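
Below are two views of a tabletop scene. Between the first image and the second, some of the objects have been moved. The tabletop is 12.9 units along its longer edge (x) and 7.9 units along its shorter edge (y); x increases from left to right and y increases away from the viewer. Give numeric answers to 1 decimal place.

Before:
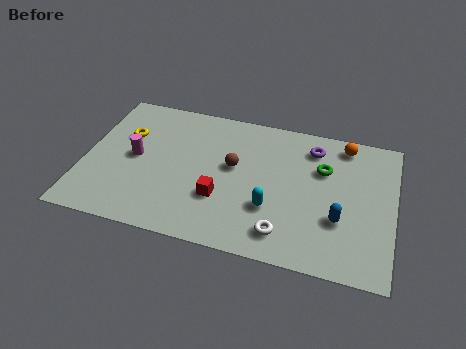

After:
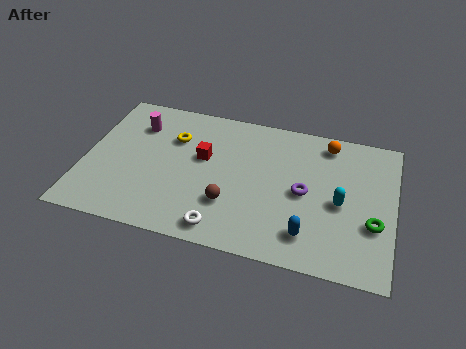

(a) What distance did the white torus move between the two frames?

2.5

The white torus was near (8.5, 1.4) before and (6.0, 1.0) after, so it travelled √(2.5² + 0.4²) ≈ 2.5 units.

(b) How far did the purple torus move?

2.6

The purple torus was near (9.4, 6.4) before and (9.2, 3.8) after, so it travelled √(0.2² + 2.6²) ≈ 2.6 units.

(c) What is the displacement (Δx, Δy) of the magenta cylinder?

(-0.1, 1.9)

The magenta cylinder started near (2.1, 4.0) and ended near (2.0, 5.9).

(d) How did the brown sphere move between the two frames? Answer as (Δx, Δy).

(0.0, -2.1)

The brown sphere was at about (6.2, 4.5) and moved to about (6.2, 2.4).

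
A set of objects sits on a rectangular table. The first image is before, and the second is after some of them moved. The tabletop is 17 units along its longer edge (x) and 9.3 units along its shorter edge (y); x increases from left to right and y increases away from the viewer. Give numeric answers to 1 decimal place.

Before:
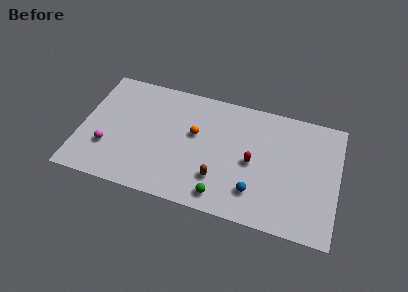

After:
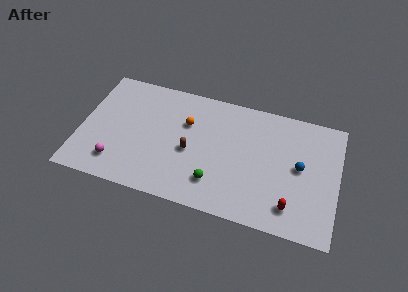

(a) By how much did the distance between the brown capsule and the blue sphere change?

+4.8

They were about 2.4 units apart before and 7.2 after — 4.8 units further apart.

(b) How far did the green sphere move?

1.0

From (9.6, 1.3) to (9.1, 2.2), the green sphere covered √(0.5² + 0.9²) ≈ 1.0 units.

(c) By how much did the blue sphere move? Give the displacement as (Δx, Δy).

(2.8, 2.7)

The blue sphere was at about (11.7, 2.2) and moved to about (14.5, 4.9).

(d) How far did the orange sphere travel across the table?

0.9

The orange sphere moved from about (7.5, 5.5) to (6.9, 6.2), a distance of √(0.6² + 0.7²) ≈ 0.9.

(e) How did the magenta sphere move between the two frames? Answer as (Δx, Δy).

(0.7, -1.0)

The magenta sphere started near (1.9, 2.9) and ended near (2.6, 1.9).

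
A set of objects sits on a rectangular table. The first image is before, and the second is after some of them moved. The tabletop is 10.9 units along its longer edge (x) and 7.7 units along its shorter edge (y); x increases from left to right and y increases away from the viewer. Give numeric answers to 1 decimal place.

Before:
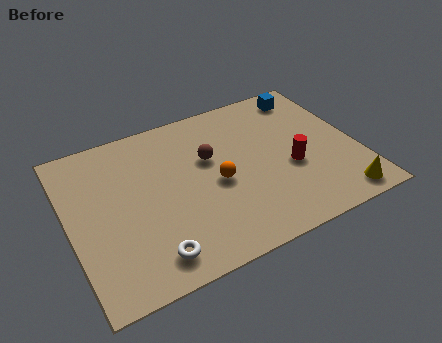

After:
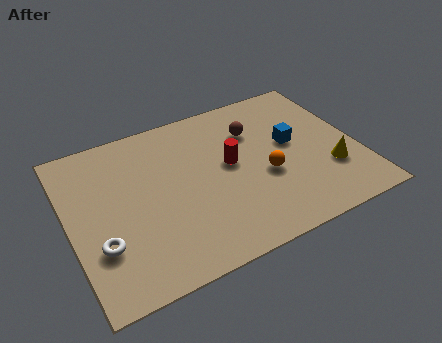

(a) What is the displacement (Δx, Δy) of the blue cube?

(-1.0, -2.3)

From the two frames, the blue cube sits at roughly (9.5, 6.6) before and (8.5, 4.3) after.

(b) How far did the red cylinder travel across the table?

2.5

From (8.3, 3.1) to (6.1, 4.2), the red cylinder covered √(2.2² + 1.1²) ≈ 2.5 units.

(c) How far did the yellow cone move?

1.5

The yellow cone moved from about (9.8, 0.9) to (9.7, 2.4), a distance of √(0.1² + 1.5²) ≈ 1.5.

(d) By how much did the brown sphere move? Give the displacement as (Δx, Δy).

(1.8, 0.7)

From the two frames, the brown sphere sits at roughly (5.4, 4.8) before and (7.2, 5.5) after.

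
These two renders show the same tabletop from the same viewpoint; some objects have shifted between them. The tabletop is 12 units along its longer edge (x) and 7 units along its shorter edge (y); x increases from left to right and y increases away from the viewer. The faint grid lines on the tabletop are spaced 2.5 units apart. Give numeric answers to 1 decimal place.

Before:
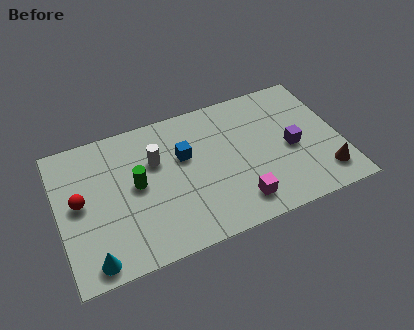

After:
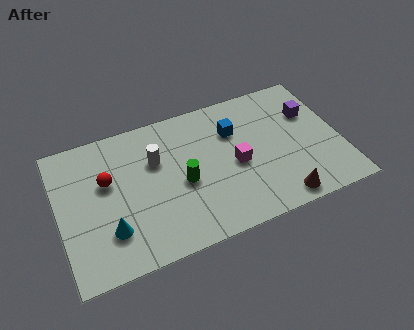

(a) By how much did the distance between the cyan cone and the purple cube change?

+0.3

They were about 9.0 units apart before and 9.3 after — 0.3 units further apart.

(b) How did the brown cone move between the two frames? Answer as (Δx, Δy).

(-2.0, -0.6)

From the two frames, the brown cone sits at roughly (11.1, 1.4) before and (9.1, 0.8) after.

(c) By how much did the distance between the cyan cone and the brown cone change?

-2.7

Before: roughly 9.9 units apart; after: 7.2. That's 2.7 units closer together.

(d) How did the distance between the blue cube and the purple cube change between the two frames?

-1.4

Before: roughly 4.7 units apart; after: 3.3. That's 1.4 units closer together.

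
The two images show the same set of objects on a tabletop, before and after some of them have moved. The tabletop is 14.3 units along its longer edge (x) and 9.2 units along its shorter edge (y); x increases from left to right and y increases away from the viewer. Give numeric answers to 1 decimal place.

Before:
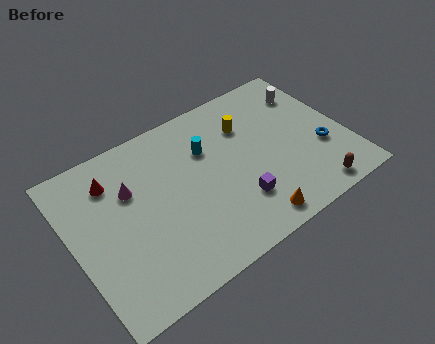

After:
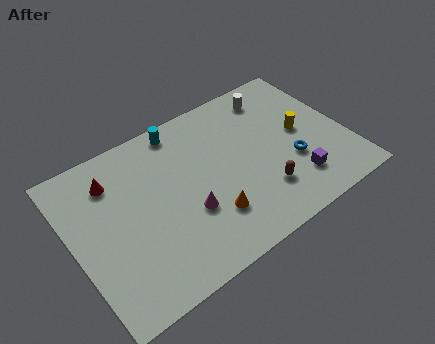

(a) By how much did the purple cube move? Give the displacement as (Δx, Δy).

(3.0, -0.4)

The purple cube started near (8.2, 2.5) and ended near (11.2, 2.1).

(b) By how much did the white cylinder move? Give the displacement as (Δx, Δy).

(-1.8, 0.7)

The white cylinder started near (13.0, 7.0) and ended near (11.2, 7.7).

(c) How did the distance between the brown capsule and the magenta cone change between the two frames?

-6.2

They were about 10.1 units apart before and 3.9 after — 6.2 units closer together.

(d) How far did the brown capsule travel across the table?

2.8

The brown capsule moved from about (11.9, 1.0) to (9.5, 2.4), a distance of √(2.4² + 1.4²) ≈ 2.8.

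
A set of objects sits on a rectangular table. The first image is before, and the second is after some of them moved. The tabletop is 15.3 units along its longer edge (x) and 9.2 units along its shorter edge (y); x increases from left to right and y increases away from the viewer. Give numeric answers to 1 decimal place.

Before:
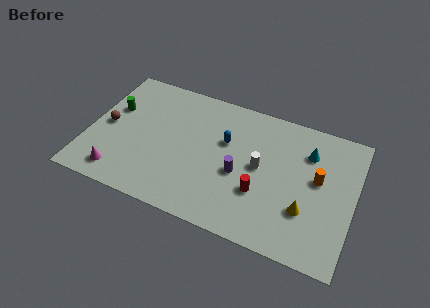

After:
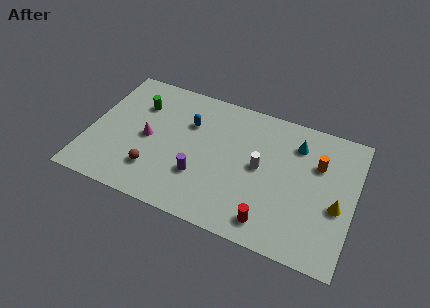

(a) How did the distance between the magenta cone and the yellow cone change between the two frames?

+0.3

The distance was about 10.7 in the first image and 11.0 in the second, so they moved 0.3 units further apart.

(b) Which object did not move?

the white cylinder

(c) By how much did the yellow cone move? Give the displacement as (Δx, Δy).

(1.7, 0.9)

The yellow cone started near (12.7, 2.9) and ended near (14.4, 3.8).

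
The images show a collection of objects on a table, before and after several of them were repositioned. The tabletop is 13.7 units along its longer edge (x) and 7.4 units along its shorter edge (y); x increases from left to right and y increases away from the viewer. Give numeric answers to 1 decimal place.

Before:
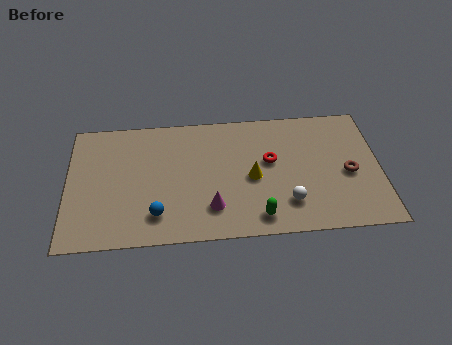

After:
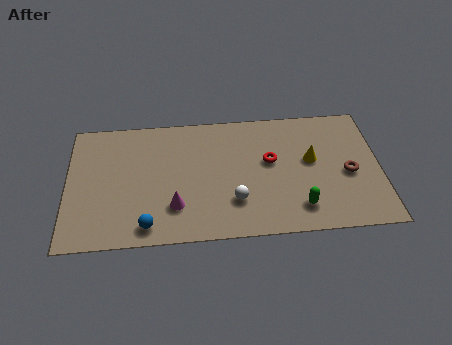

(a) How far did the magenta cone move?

1.6

The magenta cone moved from about (6.3, 1.8) to (4.7, 2.0), a distance of √(1.6² + 0.2²) ≈ 1.6.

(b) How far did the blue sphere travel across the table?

0.7

The blue sphere was near (3.9, 1.6) before and (3.5, 1.0) after, so it travelled √(0.4² + 0.6²) ≈ 0.7 units.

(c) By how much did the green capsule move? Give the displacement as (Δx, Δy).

(1.8, 0.4)

The green capsule started near (8.3, 1.1) and ended near (10.1, 1.5).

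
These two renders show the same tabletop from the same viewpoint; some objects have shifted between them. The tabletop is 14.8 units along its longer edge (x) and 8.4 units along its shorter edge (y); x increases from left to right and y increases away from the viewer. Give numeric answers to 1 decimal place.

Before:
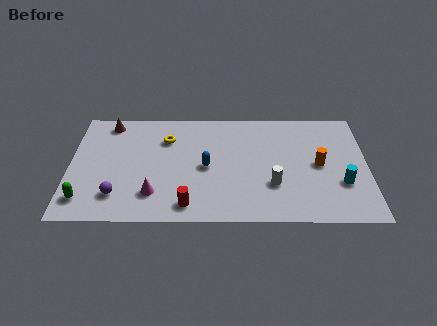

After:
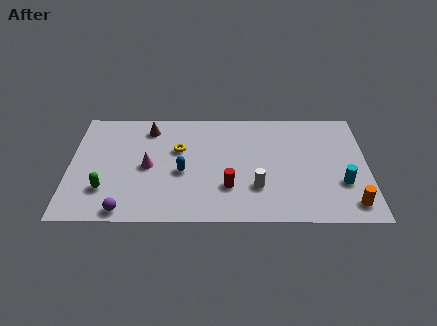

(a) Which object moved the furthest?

the orange cylinder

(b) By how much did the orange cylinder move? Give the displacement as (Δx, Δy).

(1.5, -2.9)

From the two frames, the orange cylinder sits at roughly (12.4, 4.2) before and (13.9, 1.3) after.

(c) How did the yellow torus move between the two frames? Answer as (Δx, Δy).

(0.6, -0.8)

The yellow torus started near (4.8, 6.1) and ended near (5.4, 5.3).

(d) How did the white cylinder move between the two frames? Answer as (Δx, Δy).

(-0.8, -0.2)

The white cylinder started near (10.1, 2.7) and ended near (9.3, 2.5).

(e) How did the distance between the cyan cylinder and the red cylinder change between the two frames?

-2.2

They were about 7.8 units apart before and 5.6 after — 2.2 units closer together.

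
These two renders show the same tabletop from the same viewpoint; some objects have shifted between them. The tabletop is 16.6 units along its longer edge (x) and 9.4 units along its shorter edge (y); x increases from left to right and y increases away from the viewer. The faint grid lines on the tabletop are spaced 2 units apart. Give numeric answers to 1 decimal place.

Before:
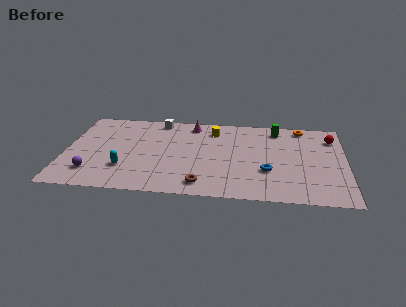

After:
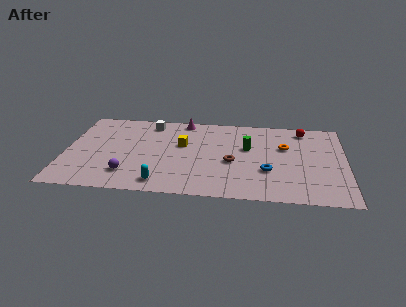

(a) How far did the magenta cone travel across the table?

0.6

From (7.4, 8.1) to (6.9, 8.5), the magenta cone covered √(0.5² + 0.4²) ≈ 0.6 units.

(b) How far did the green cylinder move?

2.9

The green cylinder was near (12.5, 8.0) before and (10.8, 5.7) after, so it travelled √(1.7² + 2.3²) ≈ 2.9 units.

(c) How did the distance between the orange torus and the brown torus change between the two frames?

-5.4

Before: roughly 9.1 units apart; after: 3.7. That's 5.4 units closer together.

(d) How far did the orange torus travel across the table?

2.6

The orange torus was near (14.0, 8.4) before and (13.0, 6.0) after, so it travelled √(1.0² + 2.4²) ≈ 2.6 units.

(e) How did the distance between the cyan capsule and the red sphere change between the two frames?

-2.3

The distance was about 13.0 in the first image and 10.7 in the second, so they moved 2.3 units closer together.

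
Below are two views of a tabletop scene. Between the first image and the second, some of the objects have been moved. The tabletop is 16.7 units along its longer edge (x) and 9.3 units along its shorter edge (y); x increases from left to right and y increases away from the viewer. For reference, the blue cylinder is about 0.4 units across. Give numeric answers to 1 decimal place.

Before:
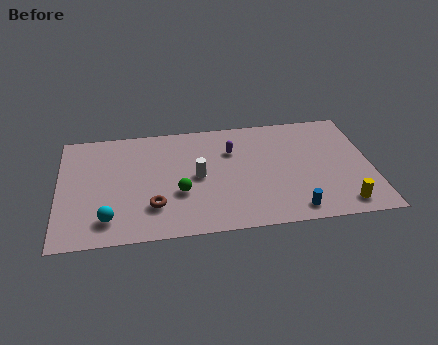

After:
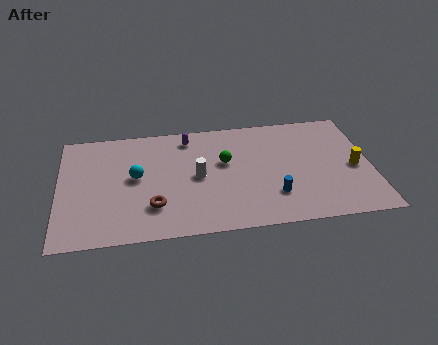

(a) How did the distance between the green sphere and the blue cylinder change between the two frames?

-2.4

They were about 6.4 units apart before and 4.0 after — 2.4 units closer together.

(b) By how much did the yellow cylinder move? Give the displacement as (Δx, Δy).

(0.8, 2.9)

From the two frames, the yellow cylinder sits at roughly (15.0, 1.3) before and (15.8, 4.2) after.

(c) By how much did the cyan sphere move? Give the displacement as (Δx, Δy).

(1.5, 3.2)

From the two frames, the cyan sphere sits at roughly (2.6, 1.8) before and (4.1, 5.0) after.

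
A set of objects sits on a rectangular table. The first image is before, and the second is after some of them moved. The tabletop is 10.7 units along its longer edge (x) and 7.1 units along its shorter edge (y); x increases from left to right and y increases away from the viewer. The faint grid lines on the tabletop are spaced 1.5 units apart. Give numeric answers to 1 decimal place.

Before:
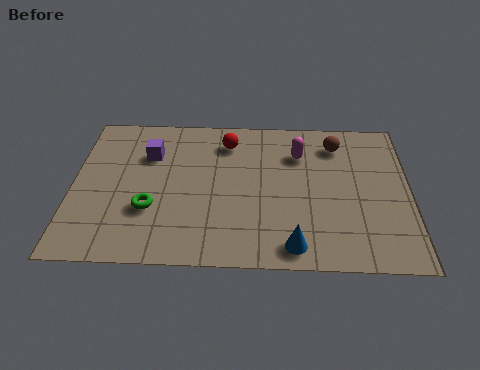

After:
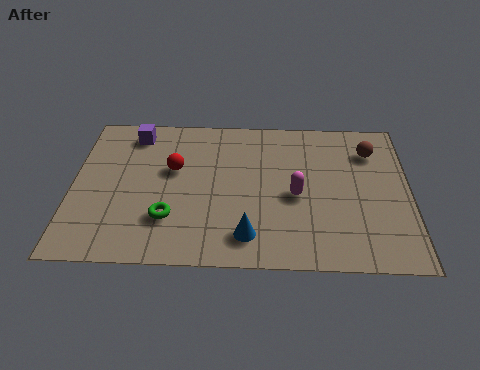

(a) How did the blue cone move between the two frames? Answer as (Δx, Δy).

(-1.4, 0.4)

The blue cone started near (7.0, 0.9) and ended near (5.6, 1.3).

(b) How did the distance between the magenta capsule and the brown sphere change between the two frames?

+2.0

Before: roughly 1.3 units apart; after: 3.3. That's 2.0 units further apart.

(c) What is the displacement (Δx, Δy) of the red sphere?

(-1.7, -1.4)

The red sphere started near (4.9, 5.7) and ended near (3.2, 4.3).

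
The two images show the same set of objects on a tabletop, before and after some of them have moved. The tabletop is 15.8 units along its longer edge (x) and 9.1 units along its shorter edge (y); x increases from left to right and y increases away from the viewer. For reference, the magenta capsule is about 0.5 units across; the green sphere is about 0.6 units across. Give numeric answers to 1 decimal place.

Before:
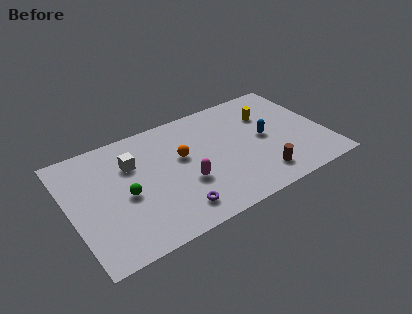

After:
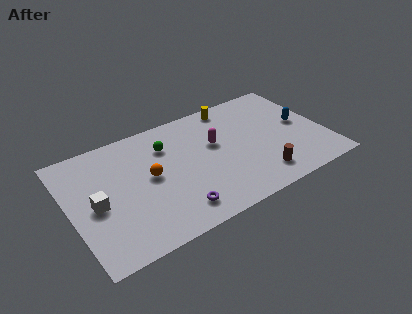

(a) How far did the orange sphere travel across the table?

2.2

From (7.0, 5.4) to (4.9, 4.8), the orange sphere covered √(2.1² + 0.6²) ≈ 2.2 units.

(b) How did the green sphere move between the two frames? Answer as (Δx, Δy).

(2.9, 2.6)

The green sphere was at about (3.3, 4.1) and moved to about (6.2, 6.7).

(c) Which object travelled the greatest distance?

the green sphere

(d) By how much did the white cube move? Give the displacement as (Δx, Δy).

(-2.5, -2.1)

The white cube started near (4.0, 6.3) and ended near (1.5, 4.2).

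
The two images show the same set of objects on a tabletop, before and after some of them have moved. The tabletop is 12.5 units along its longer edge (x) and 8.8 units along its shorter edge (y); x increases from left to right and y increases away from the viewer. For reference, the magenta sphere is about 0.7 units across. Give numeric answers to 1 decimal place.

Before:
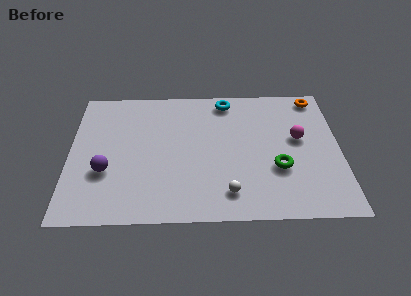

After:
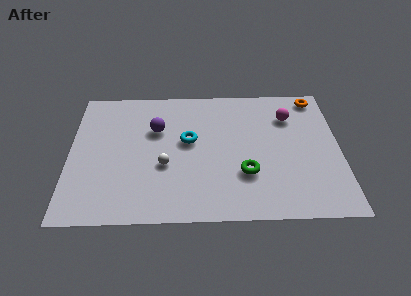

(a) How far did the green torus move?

1.5

The green torus moved from about (9.6, 3.1) to (8.1, 2.8), a distance of √(1.5² + 0.3²) ≈ 1.5.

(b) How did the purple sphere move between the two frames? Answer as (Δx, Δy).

(2.3, 2.7)

From the two frames, the purple sphere sits at roughly (1.7, 3.1) before and (4.0, 5.8) after.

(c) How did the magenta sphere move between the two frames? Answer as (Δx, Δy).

(-0.4, 1.5)

The magenta sphere started near (10.6, 5.0) and ended near (10.2, 6.5).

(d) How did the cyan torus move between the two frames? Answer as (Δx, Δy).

(-1.8, -2.7)

The cyan torus was at about (7.3, 7.7) and moved to about (5.5, 5.0).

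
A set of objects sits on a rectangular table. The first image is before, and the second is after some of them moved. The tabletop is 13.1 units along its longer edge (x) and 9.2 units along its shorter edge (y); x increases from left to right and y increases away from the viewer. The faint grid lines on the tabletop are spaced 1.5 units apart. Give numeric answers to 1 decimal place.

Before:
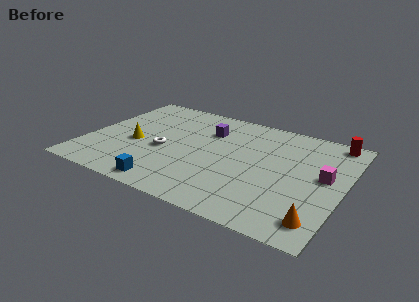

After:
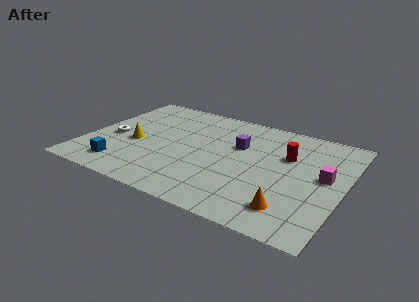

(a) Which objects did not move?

the yellow cone and the magenta cube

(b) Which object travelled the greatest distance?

the red cylinder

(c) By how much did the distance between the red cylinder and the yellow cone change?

-2.8

They were about 10.7 units apart before and 7.9 after — 2.8 units closer together.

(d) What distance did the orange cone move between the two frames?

1.4

From (12.2, 1.5) to (10.8, 1.8), the orange cone covered √(1.4² + 0.3²) ≈ 1.4 units.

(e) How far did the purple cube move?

1.8

The purple cube moved from about (5.9, 6.6) to (7.6, 5.9), a distance of √(1.7² + 0.7²) ≈ 1.8.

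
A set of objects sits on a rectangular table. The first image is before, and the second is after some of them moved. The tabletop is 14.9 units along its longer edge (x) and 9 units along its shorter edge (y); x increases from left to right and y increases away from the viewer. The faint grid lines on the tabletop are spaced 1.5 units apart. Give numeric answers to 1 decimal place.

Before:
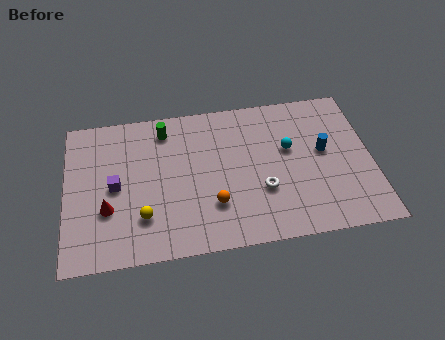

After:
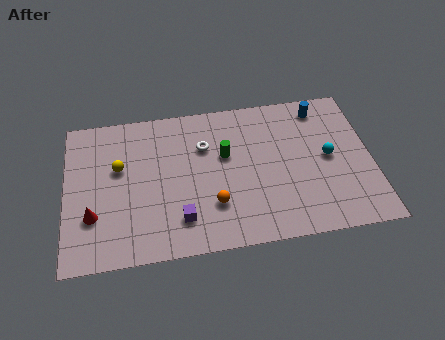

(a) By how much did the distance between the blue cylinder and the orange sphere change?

+1.5

The distance was about 6.0 in the first image and 7.5 in the second, so they moved 1.5 units further apart.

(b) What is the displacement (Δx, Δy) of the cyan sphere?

(1.9, -0.8)

The cyan sphere started near (10.9, 5.4) and ended near (12.8, 4.6).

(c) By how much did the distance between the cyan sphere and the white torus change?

+3.5

The distance was about 2.7 in the first image and 6.2 in the second, so they moved 3.5 units further apart.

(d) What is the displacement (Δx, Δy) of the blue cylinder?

(0.0, 2.7)

From the two frames, the blue cylinder sits at roughly (12.6, 5.0) before and (12.6, 7.7) after.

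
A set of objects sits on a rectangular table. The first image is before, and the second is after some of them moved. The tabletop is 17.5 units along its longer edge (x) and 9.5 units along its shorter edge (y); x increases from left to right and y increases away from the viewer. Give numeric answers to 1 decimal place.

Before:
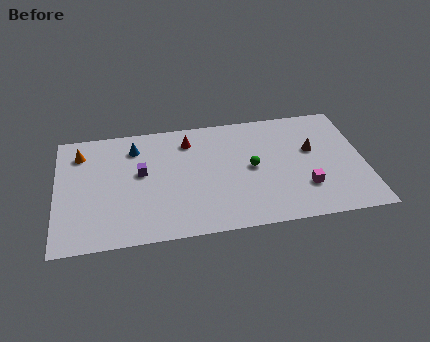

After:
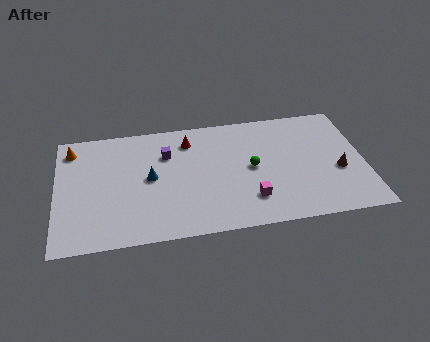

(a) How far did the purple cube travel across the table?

2.0

The purple cube moved from about (4.8, 5.4) to (6.3, 6.7), a distance of √(1.5² + 1.3²) ≈ 2.0.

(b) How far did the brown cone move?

2.4

The brown cone was near (14.6, 5.7) before and (16.0, 3.8) after, so it travelled √(1.4² + 1.9²) ≈ 2.4 units.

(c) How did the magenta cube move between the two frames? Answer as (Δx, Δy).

(-3.1, -0.4)

The magenta cube was at about (14.0, 2.7) and moved to about (10.9, 2.3).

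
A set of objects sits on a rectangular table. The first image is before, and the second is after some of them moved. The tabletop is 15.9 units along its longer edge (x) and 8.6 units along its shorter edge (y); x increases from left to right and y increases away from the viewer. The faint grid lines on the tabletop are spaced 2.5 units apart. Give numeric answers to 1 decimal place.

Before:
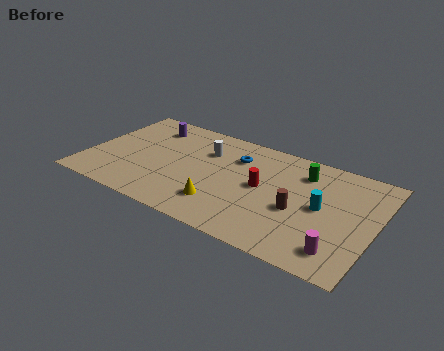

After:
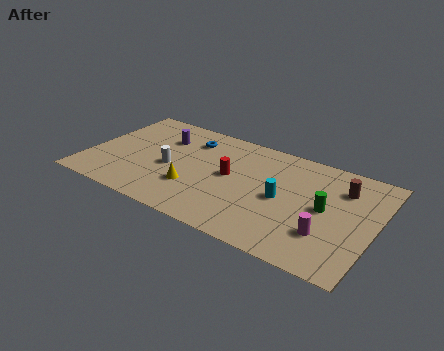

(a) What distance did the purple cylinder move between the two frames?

1.1

The purple cylinder moved from about (2.9, 6.9) to (3.8, 6.2), a distance of √(0.9² + 0.7²) ≈ 1.1.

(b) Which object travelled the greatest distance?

the brown cylinder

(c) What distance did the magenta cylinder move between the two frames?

1.2

The magenta cylinder was near (14.3, 1.6) before and (13.5, 2.5) after, so it travelled √(0.8² + 0.9²) ≈ 1.2 units.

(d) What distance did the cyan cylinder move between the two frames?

2.1

From (13.0, 4.4) to (10.9, 4.1), the cyan cylinder covered √(2.1² + 0.3²) ≈ 2.1 units.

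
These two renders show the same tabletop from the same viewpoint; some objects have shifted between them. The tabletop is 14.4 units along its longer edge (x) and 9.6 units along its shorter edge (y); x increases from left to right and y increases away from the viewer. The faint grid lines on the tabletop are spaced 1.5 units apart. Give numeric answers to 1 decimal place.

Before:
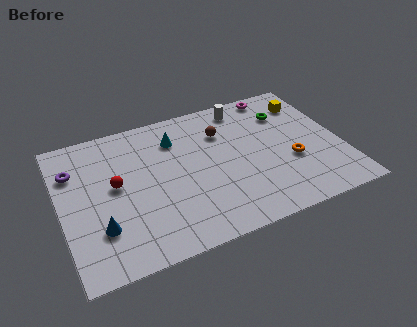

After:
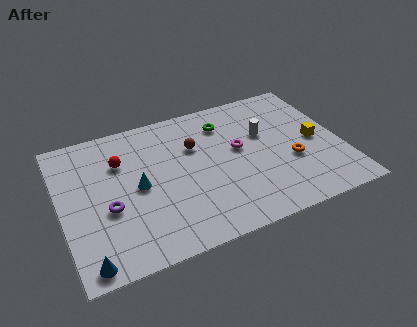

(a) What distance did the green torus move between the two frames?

3.2

From (11.9, 7.1) to (8.7, 7.5), the green torus covered √(3.2² + 0.4²) ≈ 3.2 units.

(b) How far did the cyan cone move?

3.4

The cyan cone was near (6.1, 7.3) before and (3.9, 4.7) after, so it travelled √(2.2² + 2.6²) ≈ 3.4 units.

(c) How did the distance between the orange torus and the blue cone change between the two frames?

+1.1

They were about 9.9 units apart before and 11.0 after — 1.1 units further apart.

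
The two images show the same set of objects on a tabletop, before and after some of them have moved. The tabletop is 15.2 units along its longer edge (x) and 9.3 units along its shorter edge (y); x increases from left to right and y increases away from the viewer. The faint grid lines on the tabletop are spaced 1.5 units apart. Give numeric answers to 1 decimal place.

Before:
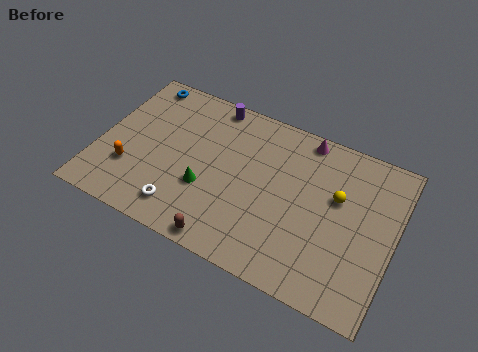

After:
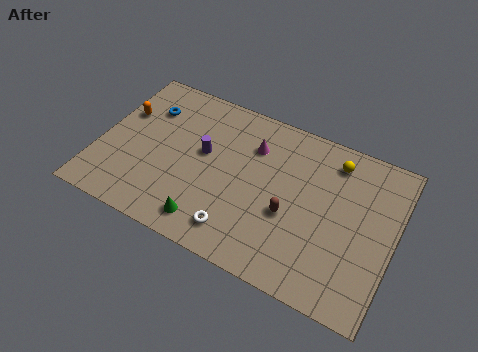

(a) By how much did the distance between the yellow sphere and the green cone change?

+1.6

Before: roughly 6.9 units apart; after: 8.5. That's 1.6 units further apart.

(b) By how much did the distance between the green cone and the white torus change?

-0.5

The distance was about 2.0 in the first image and 1.5 in the second, so they moved 0.5 units closer together.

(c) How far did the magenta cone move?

3.0

The magenta cone was near (10.2, 8.4) before and (7.7, 6.8) after, so it travelled √(2.5² + 1.6²) ≈ 3.0 units.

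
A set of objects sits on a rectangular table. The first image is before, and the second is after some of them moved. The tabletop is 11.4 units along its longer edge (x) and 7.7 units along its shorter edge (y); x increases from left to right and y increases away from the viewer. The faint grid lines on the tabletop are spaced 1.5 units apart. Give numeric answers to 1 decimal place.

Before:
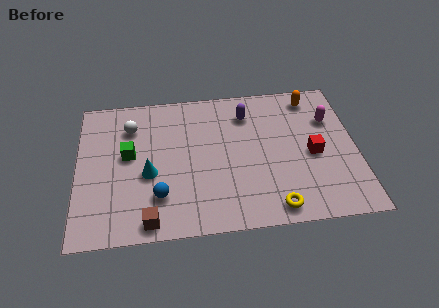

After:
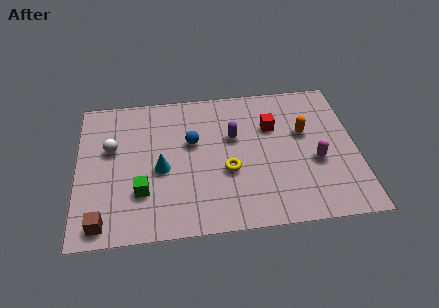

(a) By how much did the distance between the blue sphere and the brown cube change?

+4.0

Before: roughly 1.3 units apart; after: 5.3. That's 4.0 units further apart.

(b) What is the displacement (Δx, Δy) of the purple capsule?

(-0.6, -1.2)

The purple capsule was at about (7.0, 6.0) and moved to about (6.4, 4.8).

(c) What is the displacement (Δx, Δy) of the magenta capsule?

(-0.7, -2.2)

From the two frames, the magenta capsule sits at roughly (10.4, 5.3) before and (9.7, 3.1) after.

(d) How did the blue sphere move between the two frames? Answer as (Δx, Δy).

(1.4, 2.7)

The blue sphere started near (3.3, 2.0) and ended near (4.7, 4.7).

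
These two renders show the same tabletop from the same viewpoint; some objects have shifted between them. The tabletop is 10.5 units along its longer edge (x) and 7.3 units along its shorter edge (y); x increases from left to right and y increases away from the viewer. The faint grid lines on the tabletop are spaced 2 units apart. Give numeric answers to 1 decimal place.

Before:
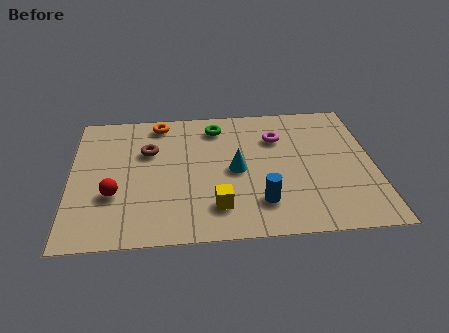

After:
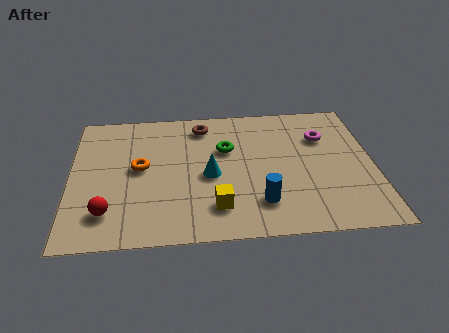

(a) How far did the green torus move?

1.3

The green torus was near (5.1, 6.0) before and (5.4, 4.7) after, so it travelled √(0.3² + 1.3²) ≈ 1.3 units.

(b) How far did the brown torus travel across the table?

2.3

The brown torus moved from about (2.7, 4.8) to (4.6, 6.1), a distance of √(1.9² + 1.3²) ≈ 2.3.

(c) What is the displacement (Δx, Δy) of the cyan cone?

(-0.9, -0.2)

The cyan cone was at about (5.7, 3.5) and moved to about (4.8, 3.3).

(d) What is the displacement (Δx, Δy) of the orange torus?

(-0.7, -2.5)

The orange torus was at about (3.1, 6.4) and moved to about (2.4, 3.9).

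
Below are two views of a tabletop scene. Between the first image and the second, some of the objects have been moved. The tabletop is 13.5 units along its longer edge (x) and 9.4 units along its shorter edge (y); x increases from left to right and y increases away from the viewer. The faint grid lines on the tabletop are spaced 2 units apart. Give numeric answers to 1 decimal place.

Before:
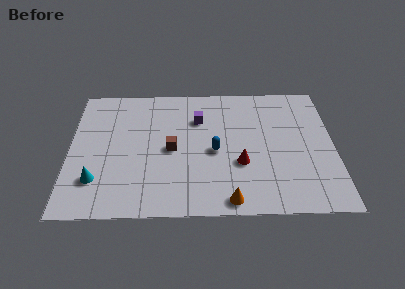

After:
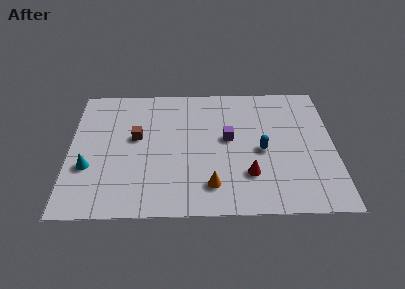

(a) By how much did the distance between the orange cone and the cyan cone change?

-0.5

The distance was about 6.9 in the first image and 6.4 in the second, so they moved 0.5 units closer together.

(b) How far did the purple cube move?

2.1

From (6.6, 6.7) to (8.1, 5.2), the purple cube covered √(1.5² + 1.5²) ≈ 2.1 units.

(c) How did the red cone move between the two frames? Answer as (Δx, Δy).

(0.4, -0.8)

The red cone started near (8.7, 3.4) and ended near (9.1, 2.6).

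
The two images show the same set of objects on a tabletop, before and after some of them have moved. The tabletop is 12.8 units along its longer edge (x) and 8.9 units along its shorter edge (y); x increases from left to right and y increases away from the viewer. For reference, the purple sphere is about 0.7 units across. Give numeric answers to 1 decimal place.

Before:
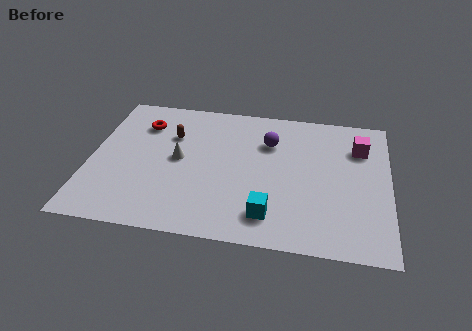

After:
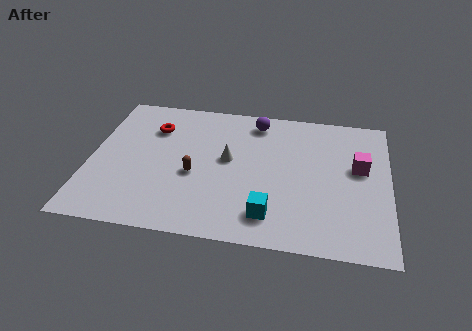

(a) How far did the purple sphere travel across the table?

1.4

From (7.6, 6.3) to (7.0, 7.6), the purple sphere covered √(0.6² + 1.3²) ≈ 1.4 units.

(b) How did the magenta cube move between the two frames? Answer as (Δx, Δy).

(0.0, -1.3)

The magenta cube was at about (11.5, 6.5) and moved to about (11.5, 5.2).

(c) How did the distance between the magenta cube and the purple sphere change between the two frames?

+1.2

They were about 3.9 units apart before and 5.1 after — 1.2 units further apart.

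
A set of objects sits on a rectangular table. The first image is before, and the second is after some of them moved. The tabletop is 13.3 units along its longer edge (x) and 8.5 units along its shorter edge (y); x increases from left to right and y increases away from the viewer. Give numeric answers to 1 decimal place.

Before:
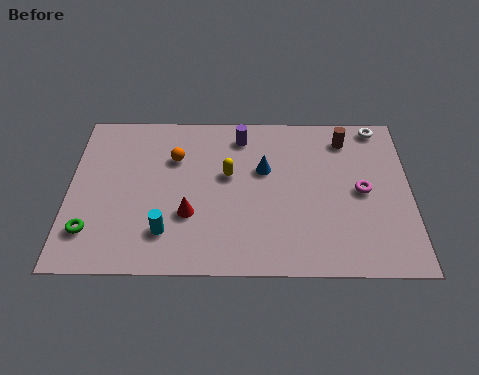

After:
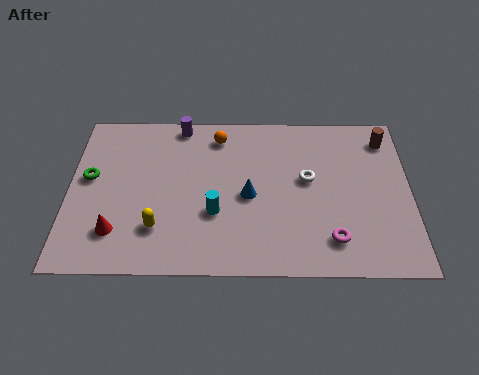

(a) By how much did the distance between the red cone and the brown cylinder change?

+4.3

Before: roughly 7.3 units apart; after: 11.6. That's 4.3 units further apart.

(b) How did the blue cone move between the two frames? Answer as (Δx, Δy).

(-0.6, -1.4)

From the two frames, the blue cone sits at roughly (7.6, 5.3) before and (7.0, 3.9) after.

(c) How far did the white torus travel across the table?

4.0

The white torus moved from about (12.1, 7.7) to (9.3, 4.8), a distance of √(2.8² + 2.9²) ≈ 4.0.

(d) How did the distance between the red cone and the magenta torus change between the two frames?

+1.5

The distance was about 6.8 in the first image and 8.3 in the second, so they moved 1.5 units further apart.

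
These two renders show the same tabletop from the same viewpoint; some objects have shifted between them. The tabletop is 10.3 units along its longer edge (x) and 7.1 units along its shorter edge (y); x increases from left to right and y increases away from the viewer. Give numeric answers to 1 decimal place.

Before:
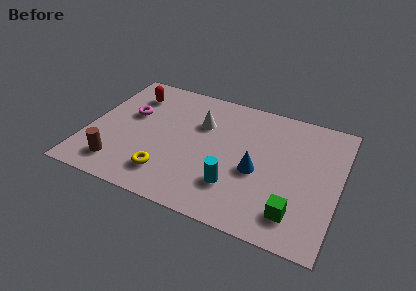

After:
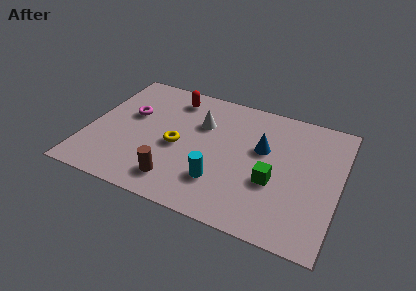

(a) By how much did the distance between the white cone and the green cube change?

-1.6

Before: roughly 5.4 units apart; after: 3.8. That's 1.6 units closer together.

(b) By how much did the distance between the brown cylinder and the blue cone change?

-1.4

Before: roughly 5.8 units apart; after: 4.4. That's 1.4 units closer together.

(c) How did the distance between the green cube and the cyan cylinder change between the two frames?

-0.3

They were about 2.5 units apart before and 2.2 after — 0.3 units closer together.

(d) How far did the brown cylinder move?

2.4

The brown cylinder was near (1.5, 1.3) before and (3.9, 1.3) after, so it travelled √(2.4² + 0.0²) ≈ 2.4 units.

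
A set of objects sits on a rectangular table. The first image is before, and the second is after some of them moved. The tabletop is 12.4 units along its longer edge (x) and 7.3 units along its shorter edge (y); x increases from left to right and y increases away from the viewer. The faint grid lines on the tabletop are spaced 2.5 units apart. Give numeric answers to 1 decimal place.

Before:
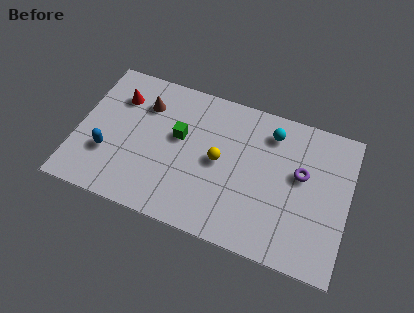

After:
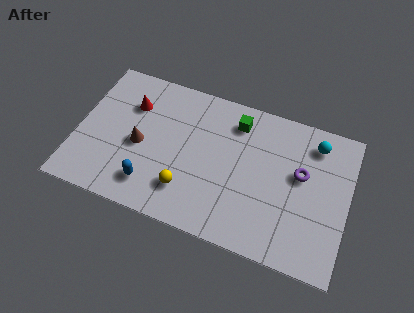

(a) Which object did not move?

the purple torus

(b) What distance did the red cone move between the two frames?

0.6

The red cone moved from about (1.7, 5.4) to (2.3, 5.2), a distance of √(0.6² + 0.2²) ≈ 0.6.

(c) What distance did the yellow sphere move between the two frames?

2.3

The yellow sphere was near (6.5, 3.7) before and (5.2, 1.8) after, so it travelled √(1.3² + 1.9²) ≈ 2.3 units.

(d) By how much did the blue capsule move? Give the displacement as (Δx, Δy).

(2.1, -0.9)

The blue capsule was at about (1.5, 2.4) and moved to about (3.6, 1.5).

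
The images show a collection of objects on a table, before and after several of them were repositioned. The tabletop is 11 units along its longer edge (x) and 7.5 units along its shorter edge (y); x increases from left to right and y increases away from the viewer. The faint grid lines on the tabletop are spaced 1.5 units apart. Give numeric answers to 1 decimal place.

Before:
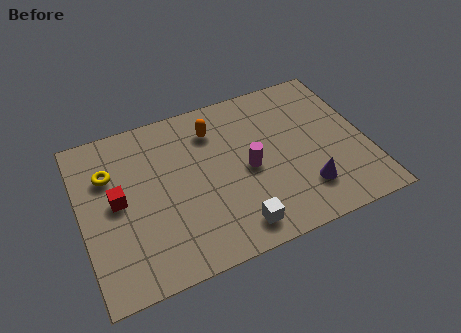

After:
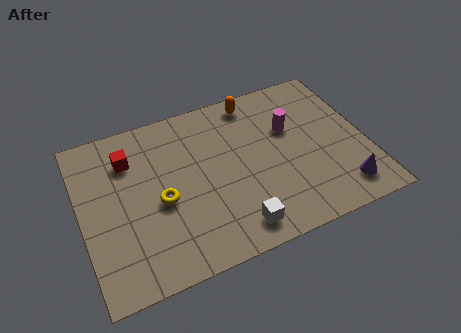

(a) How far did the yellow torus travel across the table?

2.6

From (1.2, 5.2) to (3.0, 3.3), the yellow torus covered √(1.8² + 1.9²) ≈ 2.6 units.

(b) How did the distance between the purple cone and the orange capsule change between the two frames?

+0.9

The distance was about 5.1 in the first image and 6.0 in the second, so they moved 0.9 units further apart.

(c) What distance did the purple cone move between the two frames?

1.5

From (8.4, 1.8) to (9.8, 1.3), the purple cone covered √(1.4² + 0.5²) ≈ 1.5 units.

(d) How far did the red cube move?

1.8

The red cube was near (1.4, 3.9) before and (2.0, 5.6) after, so it travelled √(0.6² + 1.7²) ≈ 1.8 units.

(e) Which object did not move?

the white cube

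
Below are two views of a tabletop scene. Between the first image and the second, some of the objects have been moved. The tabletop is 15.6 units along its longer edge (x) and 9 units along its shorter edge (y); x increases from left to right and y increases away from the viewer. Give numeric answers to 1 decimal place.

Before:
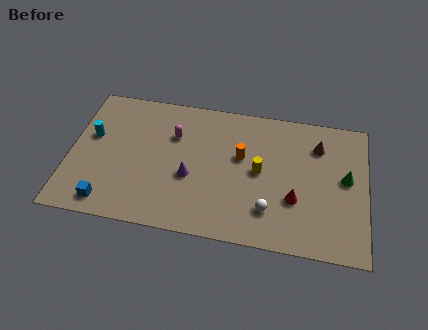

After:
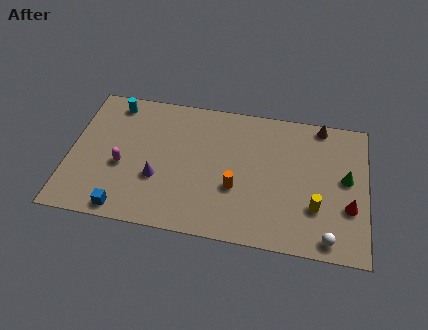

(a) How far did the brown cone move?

1.4

From (13.0, 6.8) to (13.1, 8.2), the brown cone covered √(0.1² + 1.4²) ≈ 1.4 units.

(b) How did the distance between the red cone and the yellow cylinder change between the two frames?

-0.7

Before: roughly 2.4 units apart; after: 1.7. That's 0.7 units closer together.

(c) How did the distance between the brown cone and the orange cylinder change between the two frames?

+2.3

They were about 4.2 units apart before and 6.5 after — 2.3 units further apart.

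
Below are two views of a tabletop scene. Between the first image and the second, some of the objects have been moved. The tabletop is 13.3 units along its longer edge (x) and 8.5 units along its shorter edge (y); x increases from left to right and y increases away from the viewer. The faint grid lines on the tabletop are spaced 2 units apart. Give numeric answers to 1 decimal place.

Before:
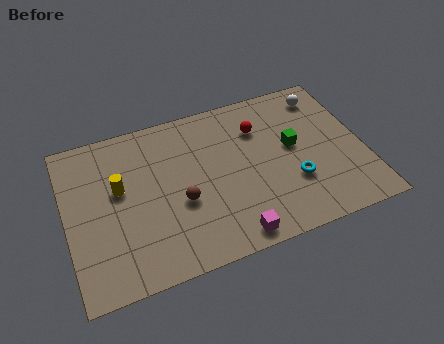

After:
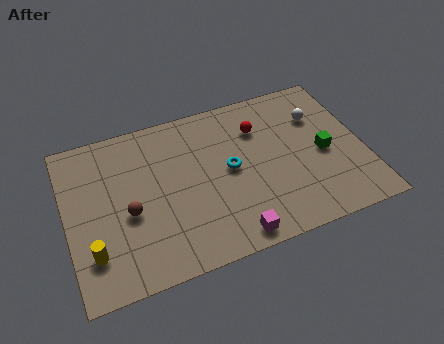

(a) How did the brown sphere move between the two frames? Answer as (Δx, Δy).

(-2.3, 0.2)

From the two frames, the brown sphere sits at roughly (5.0, 3.4) before and (2.7, 3.6) after.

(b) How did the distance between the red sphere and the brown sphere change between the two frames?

+1.9

Before: roughly 4.7 units apart; after: 6.6. That's 1.9 units further apart.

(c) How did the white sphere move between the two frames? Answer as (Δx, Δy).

(-0.4, -1.1)

From the two frames, the white sphere sits at roughly (11.9, 7.1) before and (11.5, 6.0) after.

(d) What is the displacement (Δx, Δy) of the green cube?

(1.3, -0.8)

From the two frames, the green cube sits at roughly (10.2, 4.7) before and (11.5, 3.9) after.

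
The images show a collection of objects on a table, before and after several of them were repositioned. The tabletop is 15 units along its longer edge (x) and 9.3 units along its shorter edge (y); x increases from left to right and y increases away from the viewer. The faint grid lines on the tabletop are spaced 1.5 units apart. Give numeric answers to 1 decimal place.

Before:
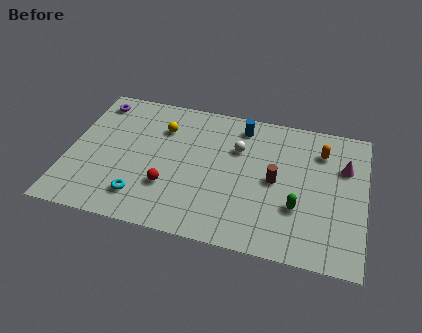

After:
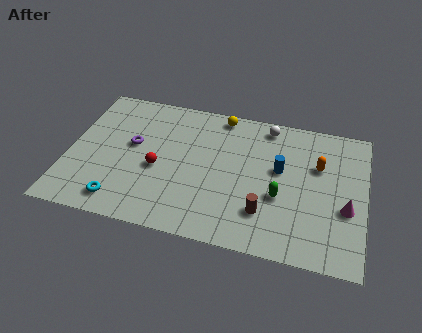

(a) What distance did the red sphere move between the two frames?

1.3

The red sphere moved from about (5.2, 2.9) to (4.6, 4.0), a distance of √(0.6² + 1.1²) ≈ 1.3.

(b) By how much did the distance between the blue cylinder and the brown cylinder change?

-0.7

Before: roughly 3.8 units apart; after: 3.1. That's 0.7 units closer together.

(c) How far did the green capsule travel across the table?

1.0

The green capsule was near (11.7, 3.1) before and (10.8, 3.6) after, so it travelled √(0.9² + 0.5²) ≈ 1.0 units.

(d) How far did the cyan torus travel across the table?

1.1

The cyan torus was near (3.9, 1.9) before and (2.9, 1.4) after, so it travelled √(1.0² + 0.5²) ≈ 1.1 units.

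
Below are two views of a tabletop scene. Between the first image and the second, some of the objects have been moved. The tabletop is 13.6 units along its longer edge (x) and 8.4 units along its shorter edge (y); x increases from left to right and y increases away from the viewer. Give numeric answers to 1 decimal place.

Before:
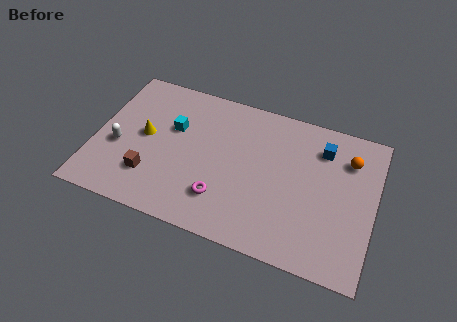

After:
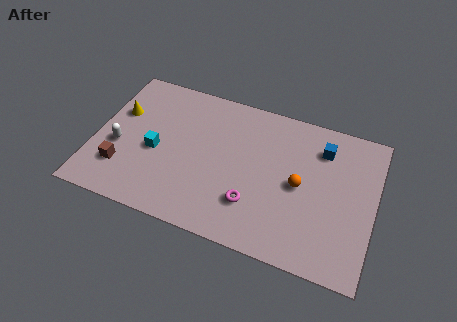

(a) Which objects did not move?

the blue cube and the white capsule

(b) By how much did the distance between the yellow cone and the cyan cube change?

+1.0

Before: roughly 1.6 units apart; after: 2.6. That's 1.0 units further apart.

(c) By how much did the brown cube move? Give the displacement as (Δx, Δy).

(-1.4, 0.0)

From the two frames, the brown cube sits at roughly (2.9, 2.2) before and (1.5, 2.2) after.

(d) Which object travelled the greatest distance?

the orange sphere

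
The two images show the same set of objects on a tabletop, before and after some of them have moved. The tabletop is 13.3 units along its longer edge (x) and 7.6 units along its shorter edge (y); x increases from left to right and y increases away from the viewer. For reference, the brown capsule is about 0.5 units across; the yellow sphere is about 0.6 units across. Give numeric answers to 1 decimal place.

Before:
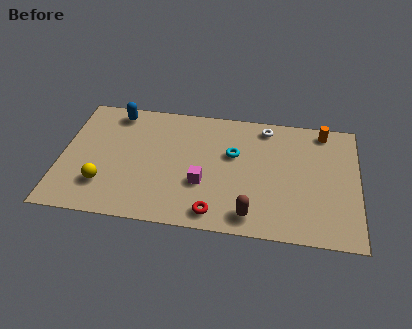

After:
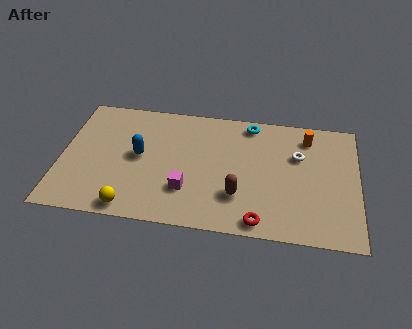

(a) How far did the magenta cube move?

0.9

The magenta cube moved from about (6.4, 2.7) to (5.7, 2.2), a distance of √(0.7² + 0.5²) ≈ 0.9.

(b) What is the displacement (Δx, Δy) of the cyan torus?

(0.7, 2.0)

From the two frames, the cyan torus sits at roughly (7.7, 4.7) before and (8.4, 6.7) after.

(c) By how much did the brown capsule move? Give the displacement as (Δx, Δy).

(-0.6, 1.1)

The brown capsule was at about (8.6, 1.1) and moved to about (8.0, 2.2).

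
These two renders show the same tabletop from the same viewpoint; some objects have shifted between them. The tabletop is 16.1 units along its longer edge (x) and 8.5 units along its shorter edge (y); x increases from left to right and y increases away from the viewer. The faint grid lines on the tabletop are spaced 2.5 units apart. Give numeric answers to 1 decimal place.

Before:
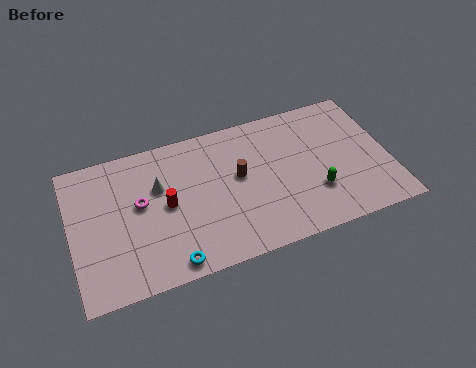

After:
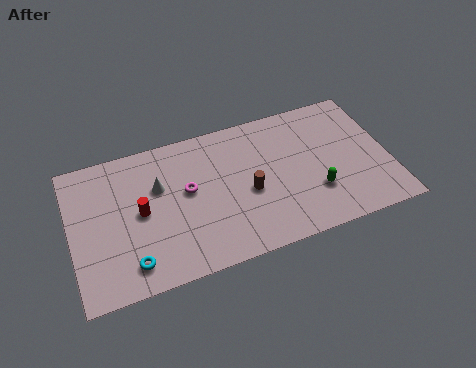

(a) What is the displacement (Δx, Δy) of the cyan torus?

(-1.9, 0.6)

The cyan torus was at about (4.7, 0.9) and moved to about (2.8, 1.5).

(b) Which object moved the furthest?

the magenta torus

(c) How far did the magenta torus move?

2.4

The magenta torus moved from about (3.5, 4.8) to (5.9, 4.8), a distance of √(2.4² + 0.0²) ≈ 2.4.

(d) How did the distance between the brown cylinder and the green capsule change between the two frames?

-0.8

They were about 4.3 units apart before and 3.5 after — 0.8 units closer together.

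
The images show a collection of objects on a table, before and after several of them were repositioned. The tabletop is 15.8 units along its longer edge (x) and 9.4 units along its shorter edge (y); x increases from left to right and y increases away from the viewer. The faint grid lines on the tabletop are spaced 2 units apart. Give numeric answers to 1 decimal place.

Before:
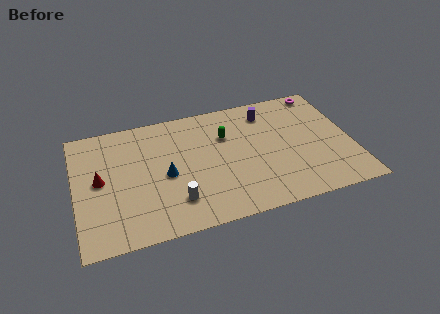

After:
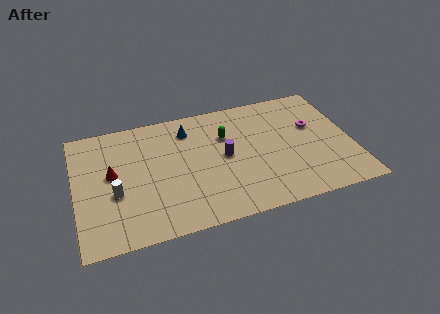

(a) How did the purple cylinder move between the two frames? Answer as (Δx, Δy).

(-2.7, -2.8)

The purple cylinder was at about (11.2, 7.6) and moved to about (8.5, 4.8).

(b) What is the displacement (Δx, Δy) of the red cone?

(0.7, 0.3)

The red cone was at about (1.4, 4.9) and moved to about (2.1, 5.2).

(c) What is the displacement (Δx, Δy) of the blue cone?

(1.5, 3.2)

The blue cone was at about (5.1, 4.3) and moved to about (6.6, 7.5).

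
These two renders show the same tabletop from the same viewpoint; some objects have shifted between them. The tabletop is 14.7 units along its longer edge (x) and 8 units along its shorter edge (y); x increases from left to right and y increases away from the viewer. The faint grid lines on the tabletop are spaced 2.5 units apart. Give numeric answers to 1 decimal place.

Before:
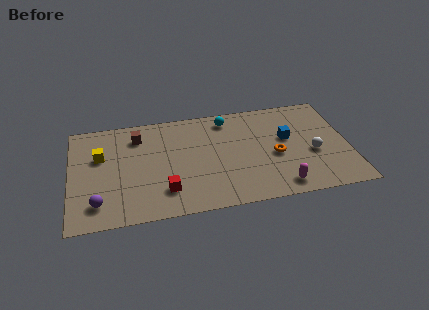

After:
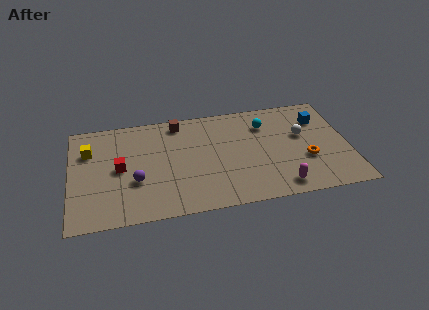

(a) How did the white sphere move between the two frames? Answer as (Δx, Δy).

(-0.5, 1.5)

The white sphere started near (12.8, 3.3) and ended near (12.3, 4.8).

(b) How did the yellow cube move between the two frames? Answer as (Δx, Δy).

(-0.6, 0.5)

The yellow cube was at about (1.6, 5.1) and moved to about (1.0, 5.6).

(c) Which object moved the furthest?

the red cube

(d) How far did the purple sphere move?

2.4

From (1.4, 1.6) to (3.4, 2.9), the purple sphere covered √(2.0² + 1.3²) ≈ 2.4 units.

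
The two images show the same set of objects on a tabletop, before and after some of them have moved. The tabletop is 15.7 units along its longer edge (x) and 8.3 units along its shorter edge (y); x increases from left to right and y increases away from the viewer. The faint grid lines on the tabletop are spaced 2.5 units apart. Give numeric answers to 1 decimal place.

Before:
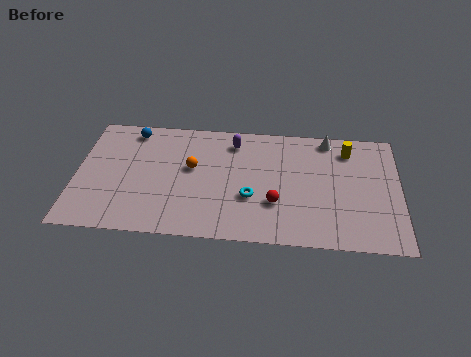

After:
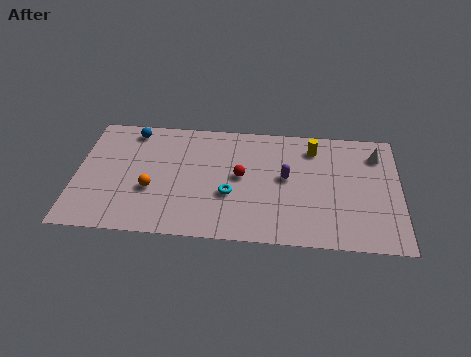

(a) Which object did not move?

the blue sphere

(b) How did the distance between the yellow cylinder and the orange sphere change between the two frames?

+0.8

Before: roughly 7.8 units apart; after: 8.6. That's 0.8 units further apart.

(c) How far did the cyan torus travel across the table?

1.0

From (8.5, 3.0) to (7.5, 3.1), the cyan torus covered √(1.0² + 0.1²) ≈ 1.0 units.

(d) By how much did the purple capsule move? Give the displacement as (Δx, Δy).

(2.6, -2.3)

From the two frames, the purple capsule sits at roughly (7.6, 6.8) before and (10.2, 4.5) after.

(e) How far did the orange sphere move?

2.5

The orange sphere was near (5.6, 4.8) before and (3.7, 3.1) after, so it travelled √(1.9² + 1.7²) ≈ 2.5 units.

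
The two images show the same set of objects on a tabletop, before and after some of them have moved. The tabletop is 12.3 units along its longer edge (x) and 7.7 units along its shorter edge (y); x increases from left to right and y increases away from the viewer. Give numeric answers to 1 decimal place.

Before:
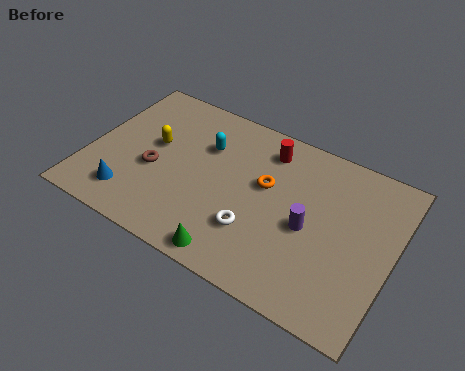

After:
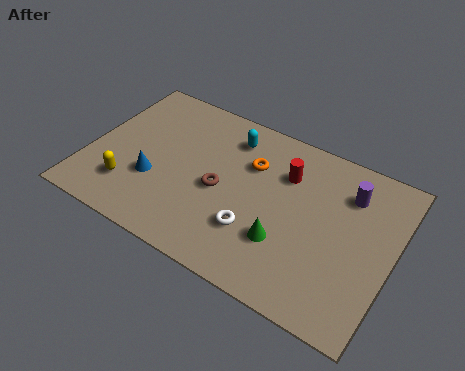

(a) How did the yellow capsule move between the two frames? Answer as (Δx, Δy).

(-0.6, -2.5)

The yellow capsule was at about (2.5, 4.4) and moved to about (1.9, 1.9).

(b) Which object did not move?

the white torus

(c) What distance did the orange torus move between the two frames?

1.0

The orange torus moved from about (7.1, 4.6) to (6.4, 5.3), a distance of √(0.7² + 0.7²) ≈ 1.0.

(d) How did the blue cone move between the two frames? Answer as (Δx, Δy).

(0.8, 1.2)

The blue cone started near (2.0, 1.5) and ended near (2.8, 2.7).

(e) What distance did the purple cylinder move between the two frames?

2.6

The purple cylinder was near (9.0, 3.5) before and (10.3, 5.8) after, so it travelled √(1.3² + 2.3²) ≈ 2.6 units.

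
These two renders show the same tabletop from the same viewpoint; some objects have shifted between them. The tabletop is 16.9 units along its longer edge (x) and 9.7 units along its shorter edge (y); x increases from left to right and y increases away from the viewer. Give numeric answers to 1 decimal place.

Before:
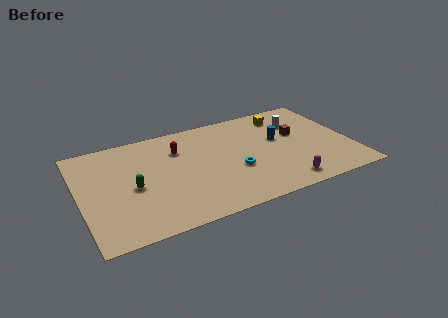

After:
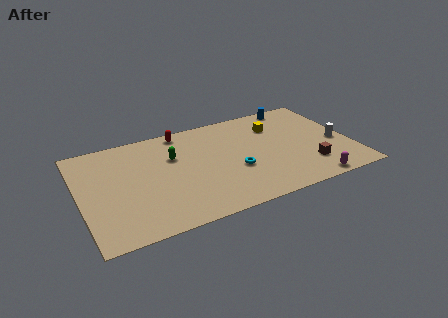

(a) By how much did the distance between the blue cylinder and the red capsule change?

+1.0

They were about 6.3 units apart before and 7.3 after — 1.0 units further apart.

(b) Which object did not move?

the cyan torus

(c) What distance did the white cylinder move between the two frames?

3.6

From (13.9, 7.0) to (16.0, 4.1), the white cylinder covered √(2.1² + 2.9²) ≈ 3.6 units.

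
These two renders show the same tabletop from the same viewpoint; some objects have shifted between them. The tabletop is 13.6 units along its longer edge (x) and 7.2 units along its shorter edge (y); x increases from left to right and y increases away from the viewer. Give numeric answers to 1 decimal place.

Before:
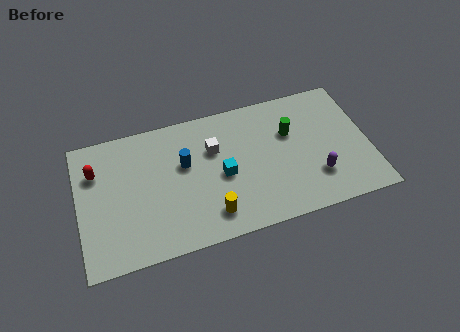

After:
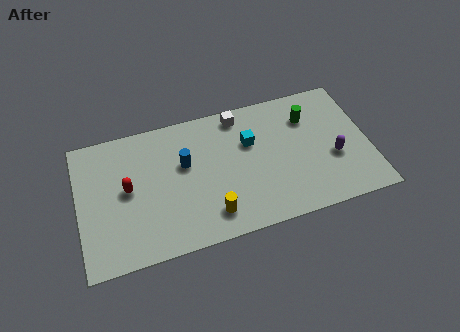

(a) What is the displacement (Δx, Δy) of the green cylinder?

(0.9, 0.6)

The green cylinder was at about (10.0, 4.7) and moved to about (10.9, 5.3).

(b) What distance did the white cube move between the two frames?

2.0

From (6.4, 4.8) to (7.7, 6.3), the white cube covered √(1.3² + 1.5²) ≈ 2.0 units.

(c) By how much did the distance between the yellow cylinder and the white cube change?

+1.8

The distance was about 3.4 in the first image and 5.2 in the second, so they moved 1.8 units further apart.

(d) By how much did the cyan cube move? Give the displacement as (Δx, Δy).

(1.4, 1.4)

The cyan cube started near (6.7, 3.3) and ended near (8.1, 4.7).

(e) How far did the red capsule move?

1.9

From (0.9, 5.1) to (2.3, 3.8), the red capsule covered √(1.4² + 1.3²) ≈ 1.9 units.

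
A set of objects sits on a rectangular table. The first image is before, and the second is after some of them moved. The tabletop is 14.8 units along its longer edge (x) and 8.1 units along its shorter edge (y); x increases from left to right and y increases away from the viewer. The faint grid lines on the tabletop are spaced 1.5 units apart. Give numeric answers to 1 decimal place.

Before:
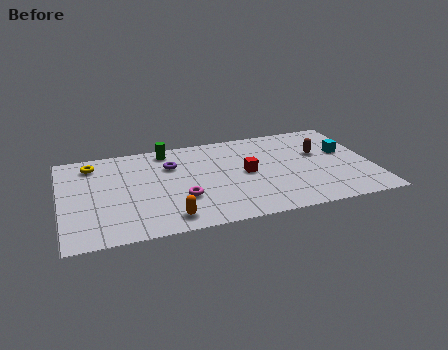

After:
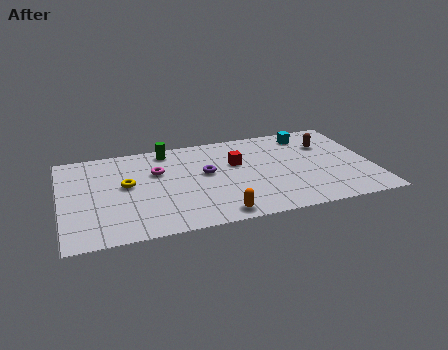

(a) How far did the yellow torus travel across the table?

2.7

The yellow torus was near (1.6, 6.7) before and (3.1, 4.5) after, so it travelled √(1.5² + 2.2²) ≈ 2.7 units.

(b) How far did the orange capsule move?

2.3

The orange capsule moved from about (4.9, 1.2) to (7.2, 0.9), a distance of √(2.3² + 0.3²) ≈ 2.3.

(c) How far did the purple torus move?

1.9

The purple torus was near (5.3, 5.7) before and (6.9, 4.6) after, so it travelled √(1.6² + 1.1²) ≈ 1.9 units.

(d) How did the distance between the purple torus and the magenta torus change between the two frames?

-0.6

They were about 3.0 units apart before and 2.4 after — 0.6 units closer together.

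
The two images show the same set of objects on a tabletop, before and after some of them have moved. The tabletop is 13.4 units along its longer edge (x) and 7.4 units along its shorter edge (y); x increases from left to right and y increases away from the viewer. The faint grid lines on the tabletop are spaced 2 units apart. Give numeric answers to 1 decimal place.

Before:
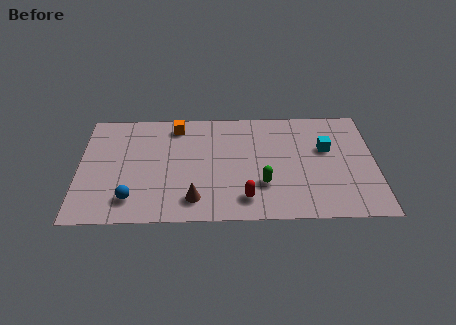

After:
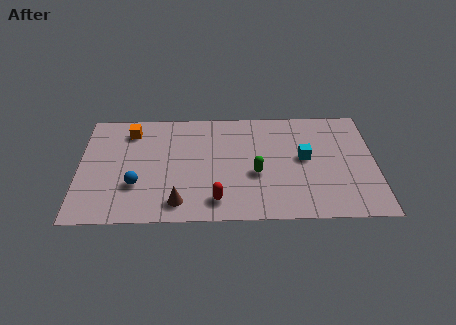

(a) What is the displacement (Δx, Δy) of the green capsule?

(-0.3, 0.7)

The green capsule started near (8.3, 2.3) and ended near (8.0, 3.0).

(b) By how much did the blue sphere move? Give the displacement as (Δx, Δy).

(0.2, 0.9)

From the two frames, the blue sphere sits at roughly (2.4, 1.5) before and (2.6, 2.4) after.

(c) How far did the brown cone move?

0.7

The brown cone moved from about (5.2, 1.4) to (4.5, 1.2), a distance of √(0.7² + 0.2²) ≈ 0.7.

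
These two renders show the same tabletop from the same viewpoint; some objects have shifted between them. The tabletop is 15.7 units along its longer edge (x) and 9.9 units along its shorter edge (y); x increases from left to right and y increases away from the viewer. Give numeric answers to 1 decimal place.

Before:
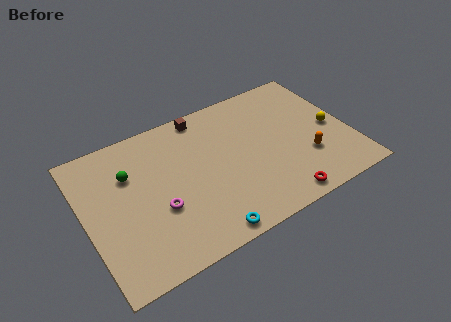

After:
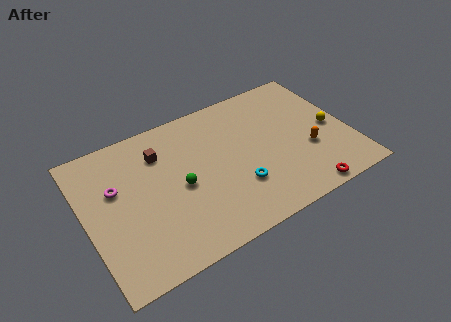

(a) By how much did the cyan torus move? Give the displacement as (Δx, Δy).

(2.3, 2.1)

The cyan torus was at about (6.4, 0.9) and moved to about (8.7, 3.0).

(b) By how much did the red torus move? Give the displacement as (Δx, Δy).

(1.4, -0.2)

From the two frames, the red torus sits at roughly (10.9, 1.0) before and (12.3, 0.8) after.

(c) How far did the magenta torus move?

3.3

From (4.1, 3.7) to (1.9, 6.2), the magenta torus covered √(2.2² + 2.5²) ≈ 3.3 units.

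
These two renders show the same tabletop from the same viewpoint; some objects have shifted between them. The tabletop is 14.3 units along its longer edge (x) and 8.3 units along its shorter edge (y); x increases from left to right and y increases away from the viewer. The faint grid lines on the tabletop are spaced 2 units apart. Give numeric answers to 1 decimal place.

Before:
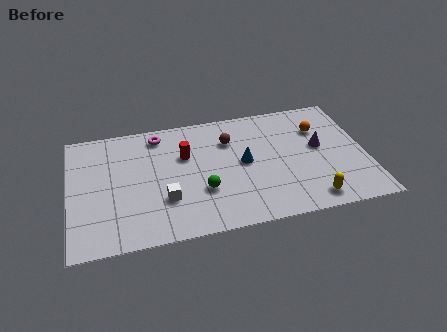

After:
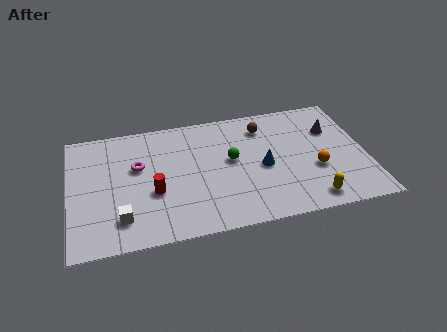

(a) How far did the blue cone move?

1.0

The blue cone moved from about (8.4, 4.3) to (9.3, 3.8), a distance of √(0.9² + 0.5²) ≈ 1.0.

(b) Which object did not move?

the yellow capsule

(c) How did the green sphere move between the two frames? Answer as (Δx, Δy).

(1.5, 1.8)

From the two frames, the green sphere sits at roughly (6.3, 2.8) before and (7.8, 4.6) after.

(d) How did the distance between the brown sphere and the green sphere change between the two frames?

-0.9

They were about 3.5 units apart before and 2.6 after — 0.9 units closer together.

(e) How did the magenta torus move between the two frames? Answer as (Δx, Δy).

(-1.1, -2.0)

The magenta torus was at about (4.4, 7.1) and moved to about (3.3, 5.1).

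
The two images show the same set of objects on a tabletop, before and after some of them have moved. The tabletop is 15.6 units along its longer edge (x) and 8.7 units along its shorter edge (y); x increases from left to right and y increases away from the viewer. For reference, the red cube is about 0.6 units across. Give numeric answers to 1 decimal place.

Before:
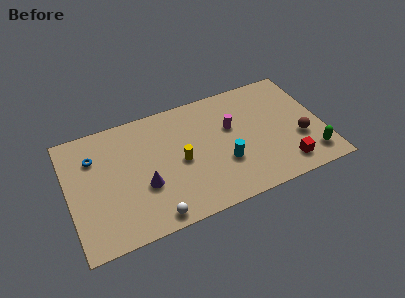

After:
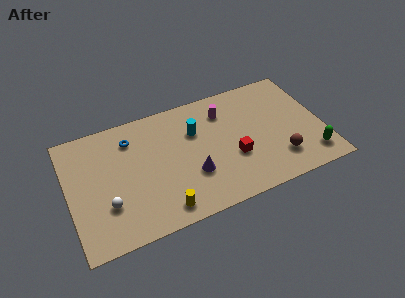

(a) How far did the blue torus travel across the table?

2.4

From (1.7, 6.3) to (4.0, 6.8), the blue torus covered √(2.3² + 0.5²) ≈ 2.4 units.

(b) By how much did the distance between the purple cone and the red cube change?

-6.1

The distance was about 8.7 in the first image and 2.6 in the second, so they moved 6.1 units closer together.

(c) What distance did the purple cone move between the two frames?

2.9

The purple cone was near (4.5, 3.2) before and (7.4, 2.9) after, so it travelled √(2.9² + 0.3²) ≈ 2.9 units.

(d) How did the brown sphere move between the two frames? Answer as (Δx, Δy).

(-1.4, -1.0)

From the two frames, the brown sphere sits at roughly (14.1, 3.1) before and (12.7, 2.1) after.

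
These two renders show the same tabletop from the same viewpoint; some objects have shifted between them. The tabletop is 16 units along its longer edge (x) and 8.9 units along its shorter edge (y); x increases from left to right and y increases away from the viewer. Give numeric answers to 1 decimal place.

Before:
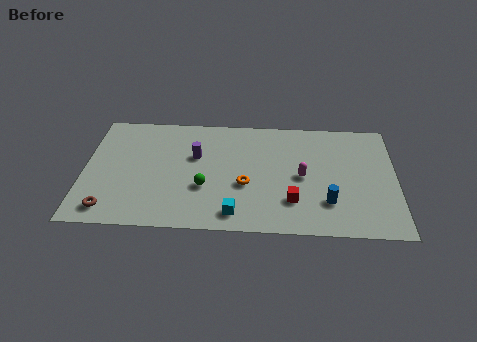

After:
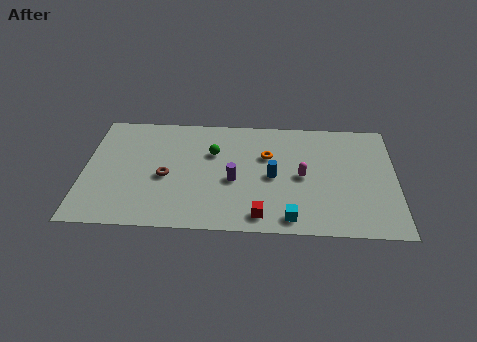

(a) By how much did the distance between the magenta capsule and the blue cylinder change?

-0.8

They were about 2.3 units apart before and 1.5 after — 0.8 units closer together.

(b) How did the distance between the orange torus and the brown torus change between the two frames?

-1.7

They were about 7.2 units apart before and 5.5 after — 1.7 units closer together.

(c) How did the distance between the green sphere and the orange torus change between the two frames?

+0.7

Before: roughly 2.1 units apart; after: 2.8. That's 0.7 units further apart.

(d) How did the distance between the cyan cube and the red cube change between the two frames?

-1.6

The distance was about 3.1 in the first image and 1.5 in the second, so they moved 1.6 units closer together.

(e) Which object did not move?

the magenta capsule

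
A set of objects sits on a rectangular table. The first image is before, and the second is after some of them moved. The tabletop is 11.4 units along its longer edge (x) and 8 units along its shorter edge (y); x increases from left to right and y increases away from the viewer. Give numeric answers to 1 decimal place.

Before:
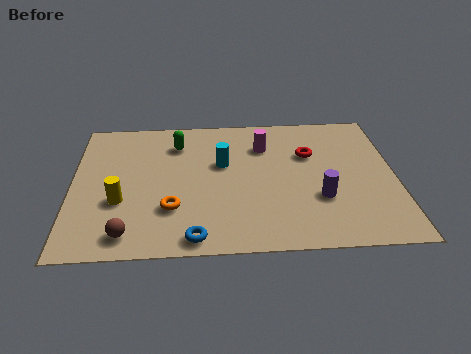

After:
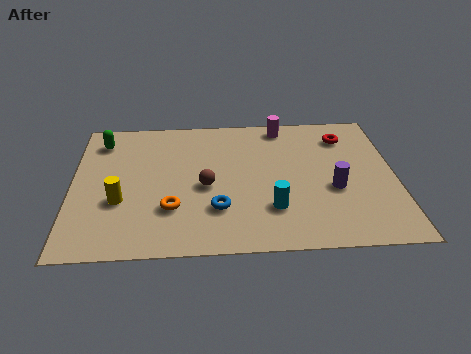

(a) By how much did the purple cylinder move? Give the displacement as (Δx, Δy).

(0.5, 0.5)

The purple cylinder was at about (8.7, 2.7) and moved to about (9.2, 3.2).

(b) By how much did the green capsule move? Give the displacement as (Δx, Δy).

(-2.7, 0.3)

The green capsule started near (3.7, 6.2) and ended near (1.0, 6.5).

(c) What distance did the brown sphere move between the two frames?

3.7

From (2.0, 1.1) to (4.7, 3.6), the brown sphere covered √(2.7² + 2.5²) ≈ 3.7 units.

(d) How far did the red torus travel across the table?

1.6

The red torus moved from about (8.4, 5.3) to (9.7, 6.3), a distance of √(1.3² + 1.0²) ≈ 1.6.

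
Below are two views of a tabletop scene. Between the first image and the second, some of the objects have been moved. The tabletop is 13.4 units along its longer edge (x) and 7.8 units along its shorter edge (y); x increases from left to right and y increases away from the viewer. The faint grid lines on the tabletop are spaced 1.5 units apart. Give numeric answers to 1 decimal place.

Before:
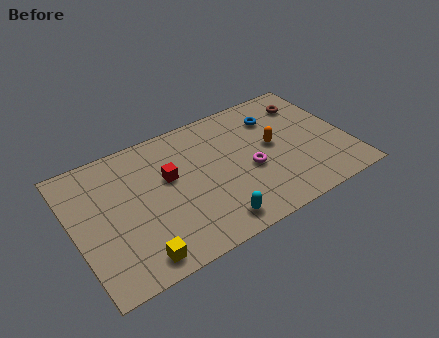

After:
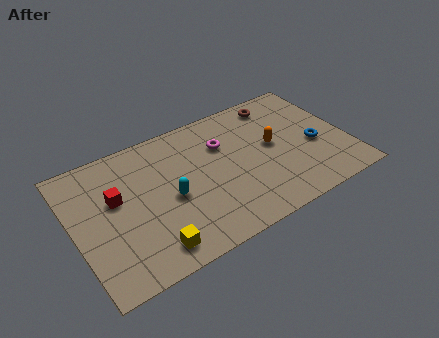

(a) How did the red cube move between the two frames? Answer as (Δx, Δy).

(-2.6, 0.0)

The red cube started near (4.7, 4.7) and ended near (2.1, 4.7).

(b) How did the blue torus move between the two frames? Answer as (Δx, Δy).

(1.6, -2.6)

The blue torus started near (10.2, 5.9) and ended near (11.8, 3.3).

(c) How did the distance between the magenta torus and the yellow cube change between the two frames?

-0.4

They were about 6.3 units apart before and 5.9 after — 0.4 units closer together.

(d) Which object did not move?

the orange capsule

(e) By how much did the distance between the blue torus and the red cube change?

+4.2

They were about 5.6 units apart before and 9.8 after — 4.2 units further apart.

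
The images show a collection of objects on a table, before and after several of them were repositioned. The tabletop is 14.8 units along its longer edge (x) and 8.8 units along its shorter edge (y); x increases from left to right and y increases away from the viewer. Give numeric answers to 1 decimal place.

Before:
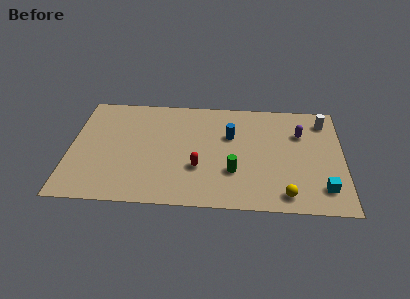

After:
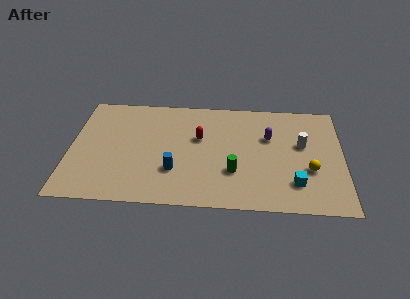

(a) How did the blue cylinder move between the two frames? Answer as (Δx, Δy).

(-3.0, -3.0)

The blue cylinder was at about (8.7, 5.7) and moved to about (5.7, 2.7).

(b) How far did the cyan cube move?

1.5

From (13.7, 1.8) to (12.2, 2.1), the cyan cube covered √(1.5² + 0.3²) ≈ 1.5 units.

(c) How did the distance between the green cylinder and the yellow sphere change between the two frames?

+0.9

They were about 3.2 units apart before and 4.1 after — 0.9 units further apart.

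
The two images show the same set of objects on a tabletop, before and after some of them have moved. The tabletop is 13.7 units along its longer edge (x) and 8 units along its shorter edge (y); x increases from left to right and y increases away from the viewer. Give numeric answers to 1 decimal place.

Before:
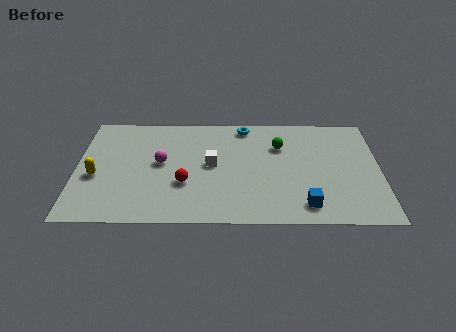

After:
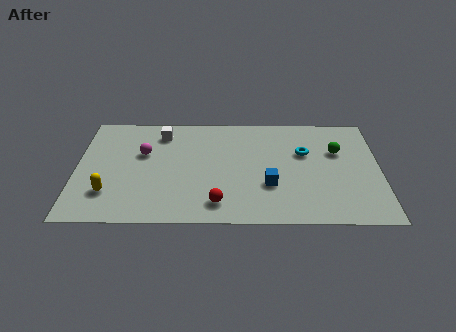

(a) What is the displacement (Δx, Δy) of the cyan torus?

(2.7, -2.0)

The cyan torus started near (7.6, 7.1) and ended near (10.3, 5.1).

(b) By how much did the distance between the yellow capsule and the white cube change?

-0.3

The distance was about 5.3 in the first image and 5.0 in the second, so they moved 0.3 units closer together.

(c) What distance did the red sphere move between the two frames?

2.1

From (4.9, 2.8) to (6.4, 1.4), the red sphere covered √(1.5² + 1.4²) ≈ 2.1 units.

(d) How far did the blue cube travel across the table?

2.1

From (10.3, 1.3) to (8.7, 2.7), the blue cube covered √(1.6² + 1.4²) ≈ 2.1 units.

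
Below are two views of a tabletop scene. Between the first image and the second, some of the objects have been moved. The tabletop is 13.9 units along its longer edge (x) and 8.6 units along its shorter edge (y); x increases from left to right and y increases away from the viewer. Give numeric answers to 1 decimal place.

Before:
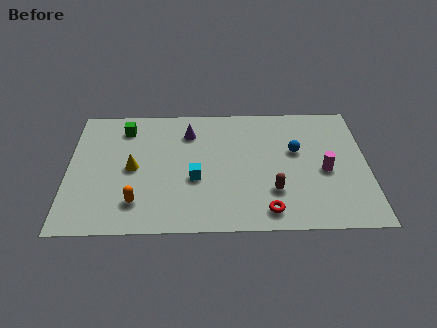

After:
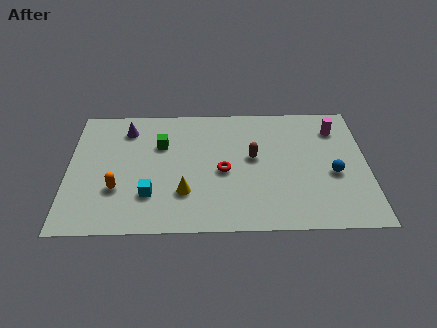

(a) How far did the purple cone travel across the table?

2.9

From (5.6, 6.6) to (2.7, 6.9), the purple cone covered √(2.9² + 0.3²) ≈ 2.9 units.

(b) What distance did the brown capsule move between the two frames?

2.5

The brown capsule was near (9.5, 2.5) before and (8.6, 4.8) after, so it travelled √(0.9² + 2.3²) ≈ 2.5 units.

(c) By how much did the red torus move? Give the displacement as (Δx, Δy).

(-2.0, 2.7)

From the two frames, the red torus sits at roughly (9.2, 1.2) before and (7.2, 3.9) after.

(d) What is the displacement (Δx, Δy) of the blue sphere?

(1.7, -1.6)

The blue sphere was at about (10.6, 5.2) and moved to about (12.3, 3.6).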